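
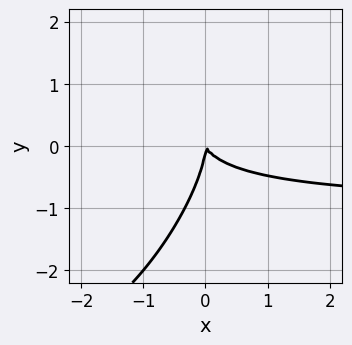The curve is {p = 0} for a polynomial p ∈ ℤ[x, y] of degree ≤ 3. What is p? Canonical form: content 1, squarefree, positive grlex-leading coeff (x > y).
2*x^2*y - 2*x*y^2 + y^3 + 2*x^2 + x*y

1. The degree is 3 — the shape is more complex than any degree-2 curve.
2. Against the integer gridlines: it meets the x-axis at x = 0 (among the integer gridlines); it crosses the y-axis at the gridline y = 0.
3. Together with the visible shape, these determine p as stated.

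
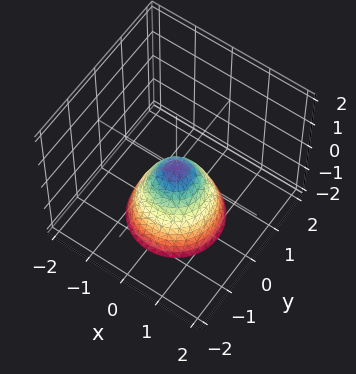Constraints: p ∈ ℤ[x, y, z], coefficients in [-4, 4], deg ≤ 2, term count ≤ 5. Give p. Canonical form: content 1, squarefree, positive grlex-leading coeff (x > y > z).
3*x^2 + 3*y^2 + 2*z

(a) The degree is 2 — a single bowl opening along one axis; a quadric.
(b) Symmetries: every cross-section ⟂ z is a circle, so x, y appear only via x² + y².
(c) From the axis intercepts and sections: one y-axis crossing is at y = 0; it crosses the z-axis at the gridline z = 0.
(d) Assembling these constraints gives the stated polynomial.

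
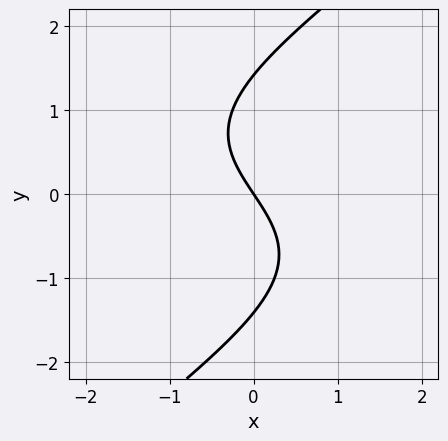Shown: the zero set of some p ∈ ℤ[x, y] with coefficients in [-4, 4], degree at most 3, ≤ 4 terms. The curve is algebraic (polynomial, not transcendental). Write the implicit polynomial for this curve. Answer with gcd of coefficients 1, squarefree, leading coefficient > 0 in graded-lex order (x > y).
1. deg p = 3.
2. Checking where it meets the axes: it meets the y-axis at y = 0 (among the integer gridlines); it crosses the x-axis at the gridline x = 0.
3. Solving for integer coefficients yields p as stated.

x*y^2 - y^3 + 3*x + 2*y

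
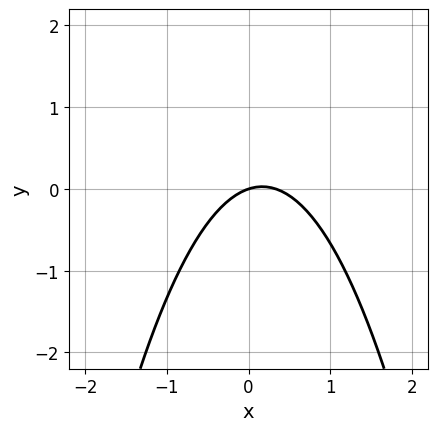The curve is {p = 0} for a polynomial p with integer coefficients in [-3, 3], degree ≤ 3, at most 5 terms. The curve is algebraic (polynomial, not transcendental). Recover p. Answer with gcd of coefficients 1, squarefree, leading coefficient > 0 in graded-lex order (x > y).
First, degree: no degree-1 curve has this shape, so deg p = 2.
Next, checking where it meets the axes: it meets the y-axis at y = 0 (among the integer gridlines); it meets the x-axis at x = 0 (among the integer gridlines).
Finally, solving for integer coefficients yields p as stated.

3*x^2 - x + 3*y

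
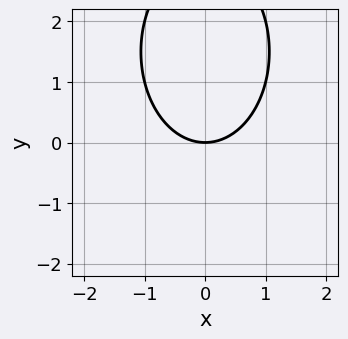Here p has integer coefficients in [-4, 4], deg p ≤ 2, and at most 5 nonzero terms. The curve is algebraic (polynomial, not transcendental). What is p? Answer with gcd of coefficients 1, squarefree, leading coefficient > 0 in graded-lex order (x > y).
First, deg p = 2. A generic line meets the curve in up to 2 points.
Then, symmetries: mirror symmetry x ↦ −x ⇒ only even powers of x.
Then, checking where it meets the axes: it crosses the x-axis at the gridline x = 0; it meets the y-axis at y = 0 (among the integer gridlines).
Finally, matching integer coefficients to the picture gives p.

2*x^2 + y^2 - 3*y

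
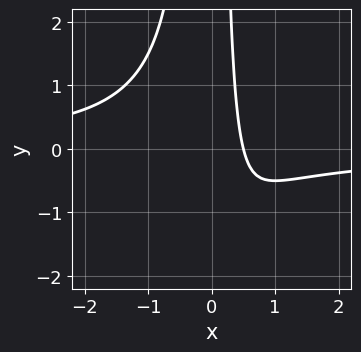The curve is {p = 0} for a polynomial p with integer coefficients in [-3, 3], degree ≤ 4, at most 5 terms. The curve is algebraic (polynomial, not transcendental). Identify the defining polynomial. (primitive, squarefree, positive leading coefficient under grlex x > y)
2*x^2*y + 2*x - 1

1. deg p = 3. No degree-2 curve has this shape.
2. From the visible intercepts: no y-intercept at any integer in the box.
3. These observations pin down the coefficients.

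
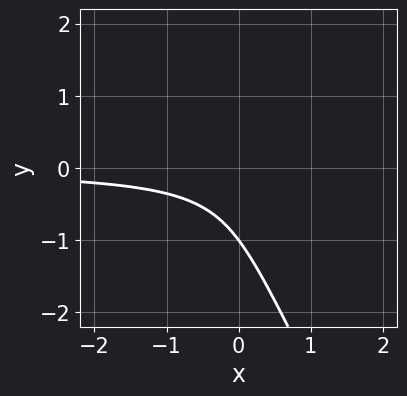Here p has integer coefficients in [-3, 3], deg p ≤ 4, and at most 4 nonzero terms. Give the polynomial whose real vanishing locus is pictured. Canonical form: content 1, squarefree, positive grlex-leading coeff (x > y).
2*x*y^2 + y^3 - 2*x*y + 1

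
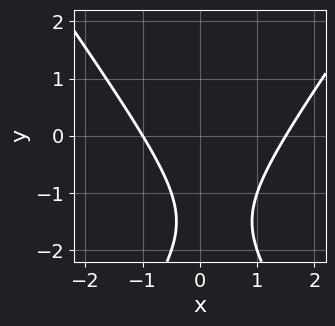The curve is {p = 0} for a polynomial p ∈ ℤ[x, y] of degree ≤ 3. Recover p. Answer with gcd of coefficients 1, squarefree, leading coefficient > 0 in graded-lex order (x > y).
1. The degree is 2 — a generic line meets the curve in up to 2 points.
2. Reading off the gridlines: the curve avoids every integer y-axis point in the box; one x-axis crossing is at x = -1.
3. The integer polynomial consistent with all of this is the stated p.

2*x^2 - y^2 - x - 3*y - 3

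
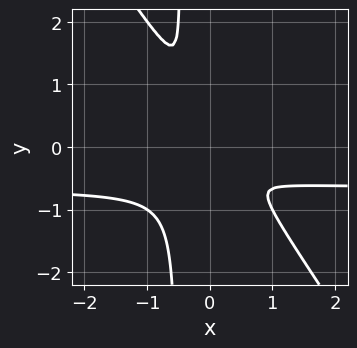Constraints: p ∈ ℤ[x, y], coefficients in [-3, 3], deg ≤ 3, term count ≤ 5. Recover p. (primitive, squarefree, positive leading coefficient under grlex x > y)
3*x^2*y + 2*x*y^2 + 2*x^2 + 2*x*y + y^2

First, deg p = 3. No degree-2 curve has this shape.
Finally, matching integer coefficients to the picture gives p.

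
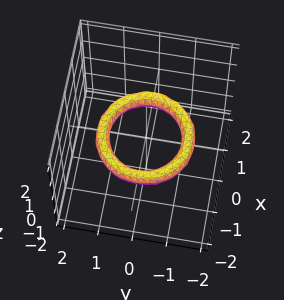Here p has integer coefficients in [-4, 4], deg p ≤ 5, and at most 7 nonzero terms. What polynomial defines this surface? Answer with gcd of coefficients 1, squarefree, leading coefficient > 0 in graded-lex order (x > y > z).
The degree is 4 — no degree-3 surface has this shape.
Symmetry: the z-axis is an axis of rotation, so x and y enter only as x² + y².
Against the integer gridlines: among the integer gridlines, it crosses the y-axis at y ∈ {-1, 1}; a circular section at z = 0 has radius exactly 1.
Assembling these constraints gives the stated polynomial.

x^4 + 2*x^2*y^2 + y^4 - 3*x^2 - 3*y^2 + 3*z^2 + 2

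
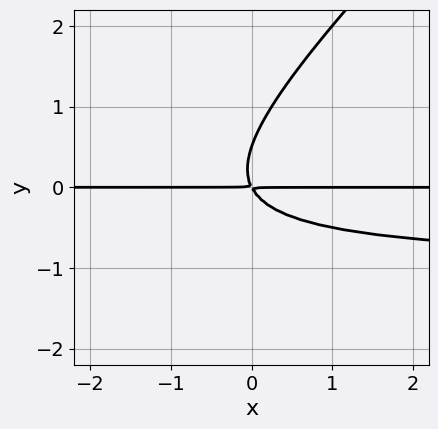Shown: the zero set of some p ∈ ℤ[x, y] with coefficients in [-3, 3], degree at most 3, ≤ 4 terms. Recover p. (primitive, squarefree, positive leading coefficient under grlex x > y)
(a) The degree is 3 — no degree-2 curve has this shape.
(b) Against the integer gridlines: the visible x-axis segment lies entirely on the curve.
(c) Together with the visible shape, these determine p as stated.

2*x*y^2 - 2*y^3 + 2*x*y + y^2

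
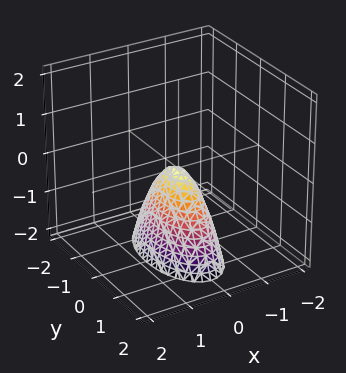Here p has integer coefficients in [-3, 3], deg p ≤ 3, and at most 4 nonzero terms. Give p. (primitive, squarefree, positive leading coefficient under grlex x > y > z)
3*x^2 + y^2 + z

1. The degree is 2 — a paraboloid; a quadric.
2. Symmetries: mirror symmetry y ↦ −y ⇒ only even powers of y; mirror symmetry x ↦ −x ⇒ only even powers of x.
3. From the visible intercepts: one x-axis crossing is at x = 0; it meets the y-axis at y = 0 (among the integer gridlines); one z-axis crossing is at z = 0.
4. Putting this together gives p.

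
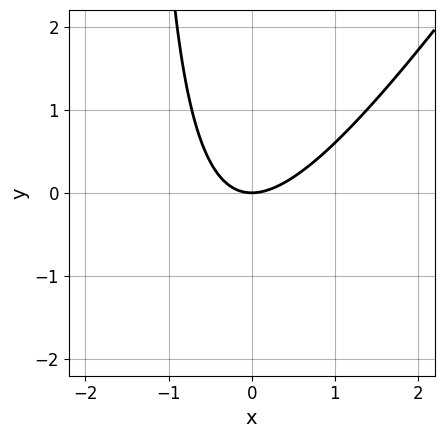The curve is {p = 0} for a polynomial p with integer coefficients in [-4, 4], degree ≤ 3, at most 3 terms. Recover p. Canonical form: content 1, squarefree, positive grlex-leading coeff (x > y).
(a) deg p = 2.
(b) From the visible intercepts: it crosses the x-axis at the gridline x = 0; it meets the y-axis at y = 0 (among the integer gridlines).
(c) Assembling these constraints gives the stated polynomial.

3*x^2 - 2*x*y - 3*y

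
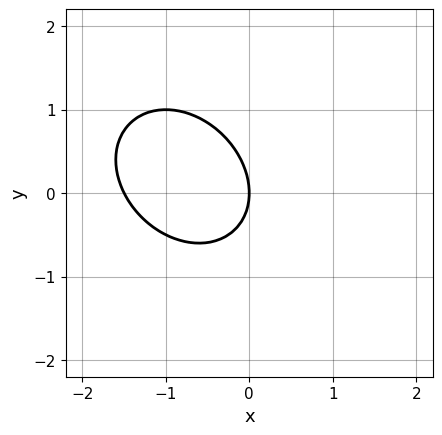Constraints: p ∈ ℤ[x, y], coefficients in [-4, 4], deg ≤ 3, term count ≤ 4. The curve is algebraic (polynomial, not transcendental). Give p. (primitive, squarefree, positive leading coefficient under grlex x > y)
2*x^2 + x*y + 2*y^2 + 3*x

First, the degree is 2 — the shape is more complex than any degree-1 curve.
Next, observable constraints: it crosses the x-axis at the gridline x = 0; it meets the y-axis at y = 0 (among the integer gridlines).
Finally, solving for integer coefficients yields p as stated.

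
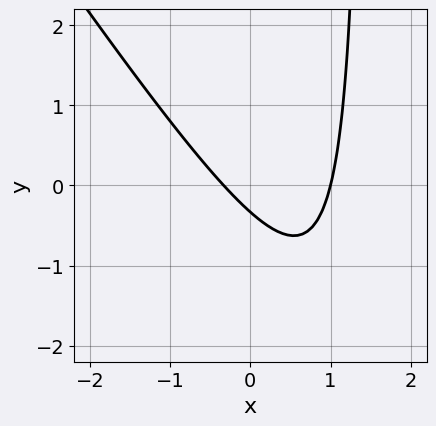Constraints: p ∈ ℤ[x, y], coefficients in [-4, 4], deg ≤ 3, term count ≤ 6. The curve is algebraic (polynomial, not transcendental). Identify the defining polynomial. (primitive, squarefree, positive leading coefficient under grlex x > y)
(a) Degree: the shape is more complex than any degree-1 curve, so deg p = 2.
(b) From the visible intercepts: it crosses the x-axis at the gridline x = 1.
(c) Together with the visible shape, these determine p as stated.

3*x^2 + 2*x*y - 2*x - 3*y - 1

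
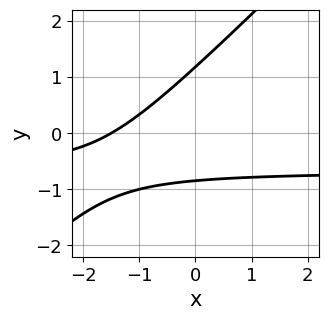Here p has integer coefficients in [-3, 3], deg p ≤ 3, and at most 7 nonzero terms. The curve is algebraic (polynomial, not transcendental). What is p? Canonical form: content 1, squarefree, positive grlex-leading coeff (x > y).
3*x*y - 3*y^2 + 2*x + y + 3

First, the degree is 2 — no degree-1 curve has this shape.
Finally, putting this together gives p.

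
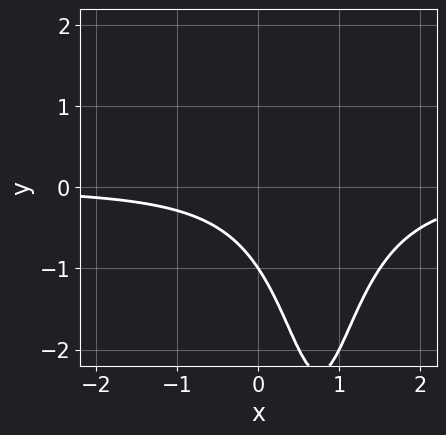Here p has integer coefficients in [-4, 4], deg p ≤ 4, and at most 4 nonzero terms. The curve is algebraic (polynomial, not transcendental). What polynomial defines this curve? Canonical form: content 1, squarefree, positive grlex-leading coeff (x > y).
2*x^2*y - 3*x*y + 2*y + 2

(a) Degree: the shape is more complex than any degree-2 curve, so deg p = 3.
(b) From the visible intercepts: the curve avoids every integer x-axis point in the box; it meets the y-axis at y = -1 (among the integer gridlines).
(c) Fitting integer coefficients to these (and the overall shape) gives p.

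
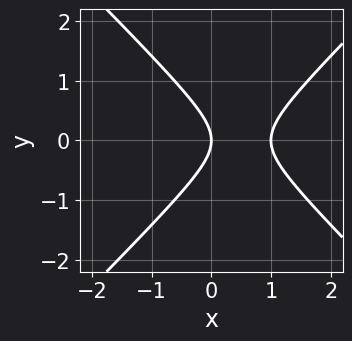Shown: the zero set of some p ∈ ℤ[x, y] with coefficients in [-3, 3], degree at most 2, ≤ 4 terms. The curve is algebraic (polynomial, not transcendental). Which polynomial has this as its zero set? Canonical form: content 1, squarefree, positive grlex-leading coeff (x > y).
x^2 - y^2 - x

(a) The degree is 2 — no degree-1 curve has this shape.
(b) Symmetries: the y ↦ −y reflection is a symmetry, so y appears only in even powers.
(c) Checking where it meets the axes: the x-axis gridline crossings are at x ∈ {0, 1}; it crosses the y-axis at the gridline y = 0.
(d) Putting this together gives p.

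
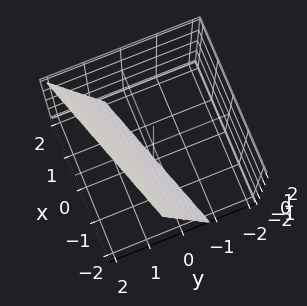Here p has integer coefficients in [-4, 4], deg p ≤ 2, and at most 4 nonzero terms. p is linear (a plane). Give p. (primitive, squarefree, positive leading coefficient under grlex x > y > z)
1. Degree: every cross-section is a straight line — this is a plane, so deg p = 1.
2. From the axis intercepts and sections: it crosses the z-axis at the gridline z = -2; it meets the x-axis at x = -2 (among the integer gridlines).
3. Together with the visible shape, these determine p as stated.

x - 3*y + z + 2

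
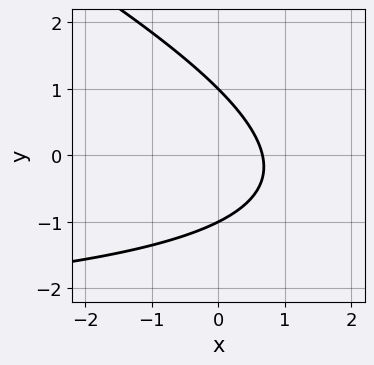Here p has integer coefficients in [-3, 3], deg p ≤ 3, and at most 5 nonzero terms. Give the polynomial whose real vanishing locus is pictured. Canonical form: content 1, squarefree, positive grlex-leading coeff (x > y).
x*y + 2*y^2 + 3*x - 2

First, the degree is 2 — the shape is more complex than any degree-1 curve.
Next, from the visible intercepts: among the integer gridlines, it crosses the y-axis at y ∈ {-1, 1}.
Finally, solving for integer coefficients yields p as stated.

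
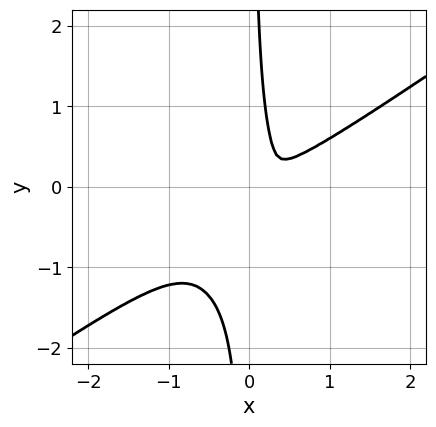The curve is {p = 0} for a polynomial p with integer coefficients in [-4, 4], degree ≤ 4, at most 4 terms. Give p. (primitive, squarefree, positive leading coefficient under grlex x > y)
x^4 - 3*x*y^3 - 2*x*y^2 + y^2

(a) Degree: no degree-3 curve has this shape, so deg p = 4.
(b) Solving for integer coefficients yields p as stated.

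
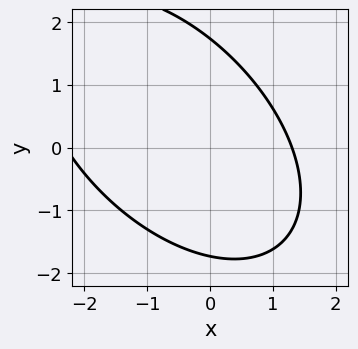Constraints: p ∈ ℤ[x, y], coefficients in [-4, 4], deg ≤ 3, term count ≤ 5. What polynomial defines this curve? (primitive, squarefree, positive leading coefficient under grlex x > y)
x^2 + x*y + y^2 + x - 3

Degree: the shape is more complex than any degree-1 curve, so deg p = 2.
Putting this together gives p.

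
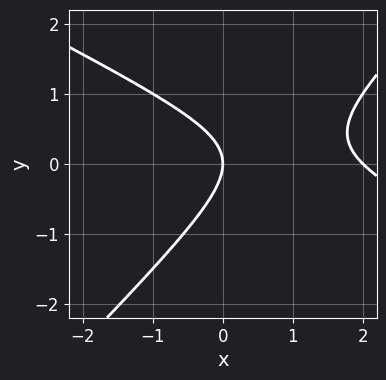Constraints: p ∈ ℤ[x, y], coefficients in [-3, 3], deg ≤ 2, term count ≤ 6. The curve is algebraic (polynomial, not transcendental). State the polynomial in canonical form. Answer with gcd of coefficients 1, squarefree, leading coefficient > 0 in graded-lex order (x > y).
x^2 + x*y - 2*y^2 - 2*x

First, the degree is 2 — the shape is more complex than any degree-1 curve.
Then, checking where it meets the axes: among the integer gridlines, it crosses the x-axis at x ∈ {0, 2}; it meets the y-axis at y = 0 (among the integer gridlines).
Finally, putting this together gives p.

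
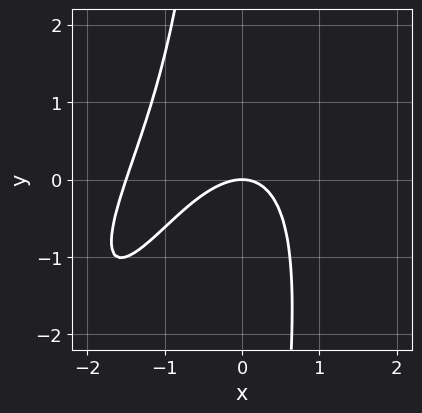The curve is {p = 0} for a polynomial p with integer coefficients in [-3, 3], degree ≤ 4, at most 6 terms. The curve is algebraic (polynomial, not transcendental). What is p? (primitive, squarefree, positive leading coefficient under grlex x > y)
1. Degree: no degree-2 curve has this shape, so deg p = 3.
2. Checking where it meets the axes: it meets the x-axis at x = 0 (among the integer gridlines); it meets the y-axis at y = 0 (among the integer gridlines).
3. Matching integer coefficients to the picture gives p.

2*x^3 - 2*x^2*y + x*y^2 + 3*x^2 + 3*y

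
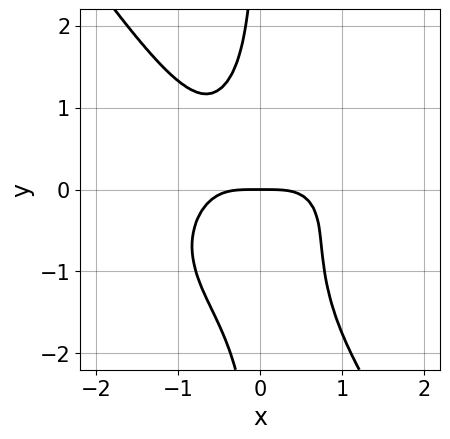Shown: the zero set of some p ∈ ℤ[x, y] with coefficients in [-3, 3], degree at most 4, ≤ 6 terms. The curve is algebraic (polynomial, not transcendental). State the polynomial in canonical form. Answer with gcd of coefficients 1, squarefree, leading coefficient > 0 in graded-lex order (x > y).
First, deg p = 4. No degree-3 curve has this shape.
Next, observable constraints: it crosses the y-axis at the gridline y = 0; it crosses the x-axis at the gridline x = 0.
Finally, assembling these constraints gives the stated polynomial.

x^4 + x^2*y^2 + x*y^3 + x*y^2 + y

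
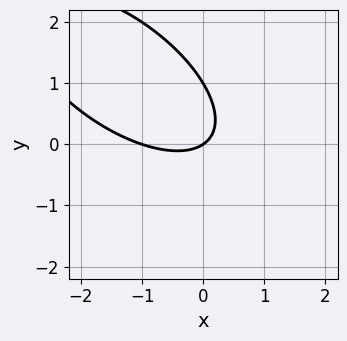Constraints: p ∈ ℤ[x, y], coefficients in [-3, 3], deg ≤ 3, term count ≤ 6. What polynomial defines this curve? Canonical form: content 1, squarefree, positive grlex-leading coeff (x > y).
First, deg p = 2. No degree-1 curve has this shape.
Then, reading off the gridlines: among the integer gridlines, it crosses the x-axis at x ∈ {-1, 0}; the y-axis gridline crossings are at y ∈ {0, 1}.
Finally, assembling these constraints gives the stated polynomial.

2*x^2 + 3*x*y + 3*y^2 + 2*x - 3*y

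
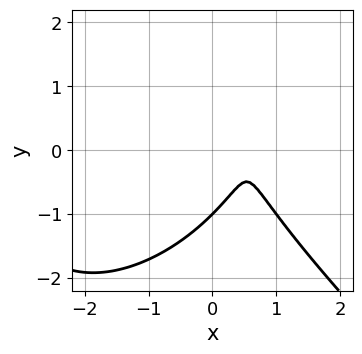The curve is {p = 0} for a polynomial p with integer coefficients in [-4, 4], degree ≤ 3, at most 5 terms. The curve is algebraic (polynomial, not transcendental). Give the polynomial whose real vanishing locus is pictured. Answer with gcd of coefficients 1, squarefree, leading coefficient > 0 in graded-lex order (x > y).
First, deg p = 3.
Next, checking where it meets the axes: it crosses the y-axis at the gridline y = -1; the curve avoids every integer x-axis point in the box.
Finally, assembling these constraints gives the stated polynomial.

x^3 + y^3 + 2*x^2 - 3*x + 1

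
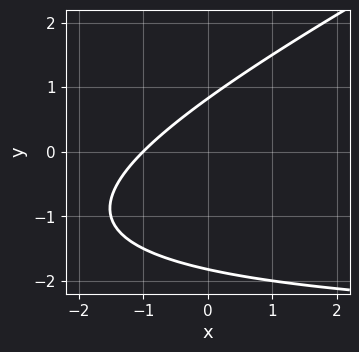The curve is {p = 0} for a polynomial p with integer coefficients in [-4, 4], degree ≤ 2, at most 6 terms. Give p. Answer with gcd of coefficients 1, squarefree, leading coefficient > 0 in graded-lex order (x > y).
x*y - 2*y^2 + 3*x - 2*y + 3

First, deg p = 2. The shape is more complex than any degree-1 curve.
Then, from the axis intercepts and sections: it crosses the x-axis at the gridline x = -1.
Finally, solving for integer coefficients yields p as stated.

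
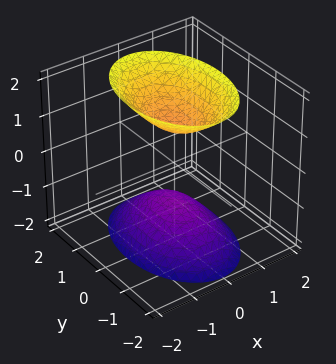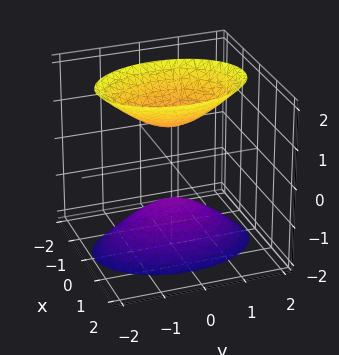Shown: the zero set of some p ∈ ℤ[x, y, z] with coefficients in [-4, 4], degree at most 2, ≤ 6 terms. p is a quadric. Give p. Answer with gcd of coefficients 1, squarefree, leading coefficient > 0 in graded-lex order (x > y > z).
First, I count 2 distinct pieces. Treating them together as one polynomial.
Next, degree: two sheets facing apart; a quadric, so deg p = 2.
Then, symmetries: mirror symmetry z ↦ −z ⇒ only even powers of z; the x ↦ −x reflection is a symmetry, so x appears only in even powers; the y ↦ −y reflection is a symmetry, so y appears only in even powers.
Then, against the integer gridlines: the surface avoids every integer y-axis point in the box; among the integer gridlines, it crosses the z-axis at z ∈ {-1, 1}; it misses every integer gridline on the x-axis.
Finally, fitting integer coefficients to these (and the overall shape) gives p.

2*x^2 + y^2 - z^2 + 1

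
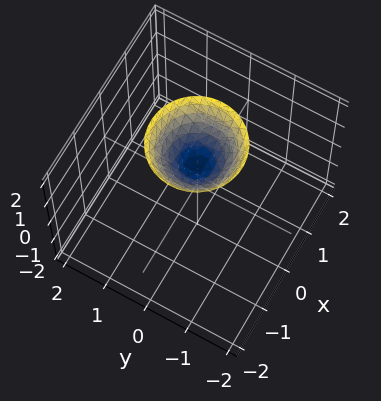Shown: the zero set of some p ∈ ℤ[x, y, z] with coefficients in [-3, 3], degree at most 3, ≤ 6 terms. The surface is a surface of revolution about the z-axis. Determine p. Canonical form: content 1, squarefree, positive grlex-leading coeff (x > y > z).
1. deg p = 2.
2. By symmetry, every cross-section ⟂ z is a circle, so x, y appear only via x² + y².
3. From the axis intercepts and sections: a circular section at z = 2 has radius exactly 1; it crosses the z-axis at the gridline z = 1; it misses every integer gridline on the y-axis; the surface avoids every integer x-axis point in the box.
4. Fitting integer coefficients to these (and the overall shape) gives p.

x^2 + y^2 - z + 1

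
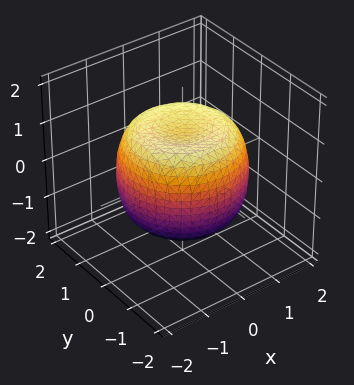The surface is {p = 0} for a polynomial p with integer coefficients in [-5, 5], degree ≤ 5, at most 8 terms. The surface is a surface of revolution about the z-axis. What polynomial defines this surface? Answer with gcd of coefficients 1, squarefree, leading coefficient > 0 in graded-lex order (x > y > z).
2*x^4 + 4*x^2*y^2 + 2*y^4 - 3*x^2 - 3*y^2 + 3*z^2 - 3

The degree is 4 — no degree-3 surface has this shape.
Symmetries: the surface is invariant under rotation about z: p = q(x² + y², z).
Checking where it meets the axes: a circular section at z = 0 has radius between 1 and 2; the z-axis gridline crossings are at z ∈ {-1, 1}.
Matching integer coefficients to the picture gives p.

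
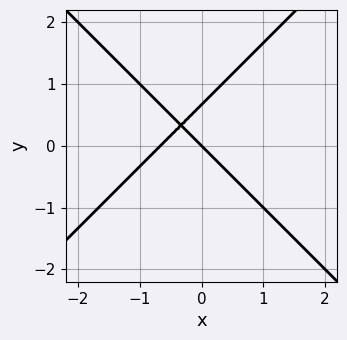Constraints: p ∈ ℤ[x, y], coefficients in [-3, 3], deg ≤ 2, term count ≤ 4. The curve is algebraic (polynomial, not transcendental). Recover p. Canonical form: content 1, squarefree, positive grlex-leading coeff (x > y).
The degree is 2 — no degree-1 curve has this shape.
Against the integer gridlines: one x-axis crossing is at x = 0; it crosses the y-axis at the gridline y = 0.
Solving for integer coefficients yields p as stated.

3*x^2 - 3*y^2 + 2*x + 2*y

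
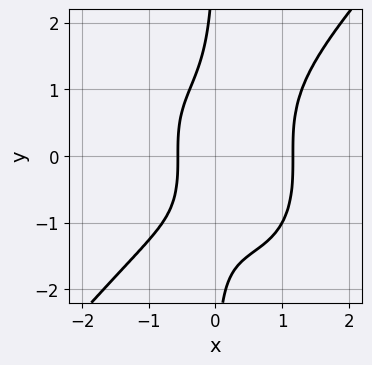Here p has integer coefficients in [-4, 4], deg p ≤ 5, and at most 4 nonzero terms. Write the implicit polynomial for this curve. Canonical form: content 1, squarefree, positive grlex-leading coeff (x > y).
3*x^4 - 2*x*y^3 - 3*x - 2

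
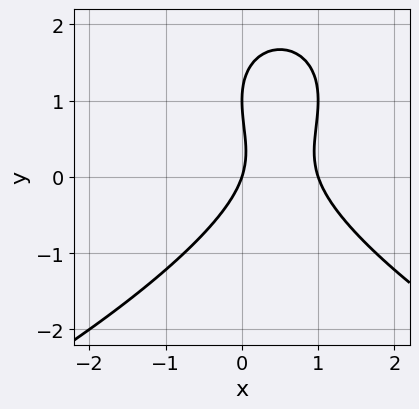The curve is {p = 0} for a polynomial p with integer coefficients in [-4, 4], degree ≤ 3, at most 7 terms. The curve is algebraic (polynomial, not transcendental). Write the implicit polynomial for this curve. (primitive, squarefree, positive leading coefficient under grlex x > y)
The degree is 3 — no degree-2 curve has this shape.
Observable constraints: among the integer gridlines, it crosses the x-axis at x ∈ {0, 1}; the y-axis gridline crossings are at y ∈ {0, 1}.
Putting this together gives p.

y^3 + 3*x^2 - 2*y^2 - 3*x + y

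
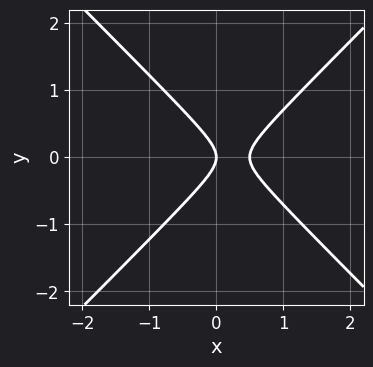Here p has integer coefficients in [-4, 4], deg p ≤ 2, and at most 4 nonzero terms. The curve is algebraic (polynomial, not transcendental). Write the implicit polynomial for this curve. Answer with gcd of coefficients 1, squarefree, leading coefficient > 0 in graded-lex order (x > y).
2*x^2 - 2*y^2 - x

(a) The degree is 2 — no degree-1 curve has this shape.
(b) Symmetries: mirror symmetry y ↦ −y ⇒ only even powers of y.
(c) Observable constraints: one x-axis crossing is at x = 0; it meets the y-axis at y = 0 (among the integer gridlines).
(d) Matching integer coefficients to the picture gives p.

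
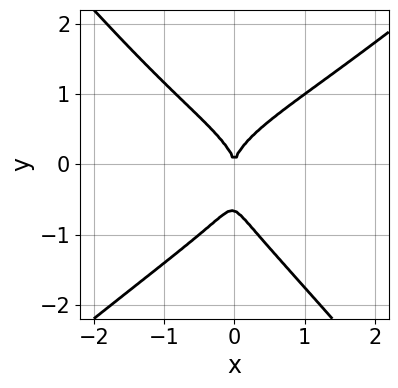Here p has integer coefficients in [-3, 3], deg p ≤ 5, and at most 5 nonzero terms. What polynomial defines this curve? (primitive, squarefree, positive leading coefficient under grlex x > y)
3*x^2*y^2 - x*y^3 - 3*y^4 - 2*y^3 + 3*x^2

1. deg p = 4. The shape is more complex than any degree-3 curve.
2. Reading off the gridlines: it crosses the y-axis at the gridline y = 0; it meets the x-axis at x = 0 (among the integer gridlines).
3. The integer polynomial consistent with all of this is the stated p.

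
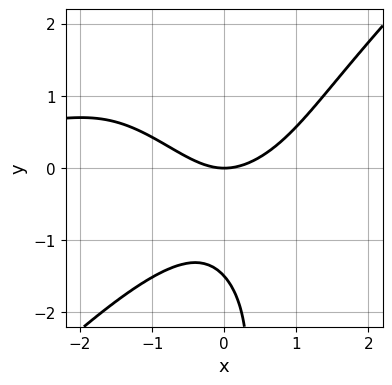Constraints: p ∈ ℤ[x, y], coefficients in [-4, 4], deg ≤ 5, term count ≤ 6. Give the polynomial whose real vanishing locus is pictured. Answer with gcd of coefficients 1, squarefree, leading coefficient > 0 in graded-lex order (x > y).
x^3*y - x*y^3 + 2*x^2 - 2*y^2 - 3*y

1. The degree is 4 — no degree-3 curve has this shape.
2. Reading off the gridlines: one y-axis crossing is at y = 0; it crosses the x-axis at the gridline x = 0.
3. Putting this together gives p.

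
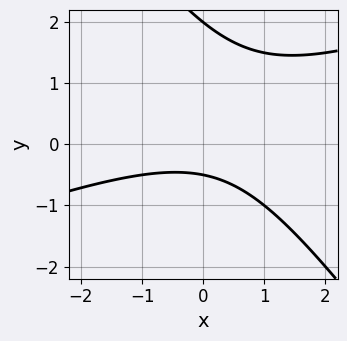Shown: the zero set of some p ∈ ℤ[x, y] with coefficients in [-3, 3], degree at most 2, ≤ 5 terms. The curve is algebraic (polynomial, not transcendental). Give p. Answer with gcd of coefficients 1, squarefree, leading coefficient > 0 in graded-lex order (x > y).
x^2 - 2*x*y - 2*y^2 + 3*y + 2

(a) Degree: a generic line meets the curve in up to 2 points, so deg p = 2.
(b) From the visible intercepts: the curve avoids every integer x-axis point in the box; it meets the y-axis at y = 2 (among the integer gridlines).
(c) Solving for integer coefficients yields p as stated.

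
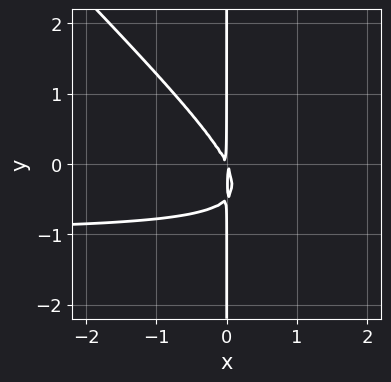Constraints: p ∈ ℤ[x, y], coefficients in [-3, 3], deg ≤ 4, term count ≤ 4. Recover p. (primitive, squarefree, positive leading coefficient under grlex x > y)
2*x^2*y + 2*x*y^2 + 2*x^2 + x*y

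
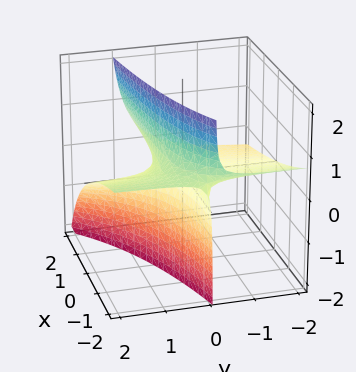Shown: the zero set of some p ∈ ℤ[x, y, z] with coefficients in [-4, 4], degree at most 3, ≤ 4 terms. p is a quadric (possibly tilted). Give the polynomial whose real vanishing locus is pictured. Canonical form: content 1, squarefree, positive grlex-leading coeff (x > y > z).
x*y - x*z + 3*y*z - 2*z

1. deg p = 2. A generic line meets the surface in up to 2 points.
2. Against the integer gridlines: every point of the y-axis in the box is on the surface; every point of the x-axis in the box is on the surface; it crosses the z-axis at the gridline z = 0.
3. Putting this together gives p.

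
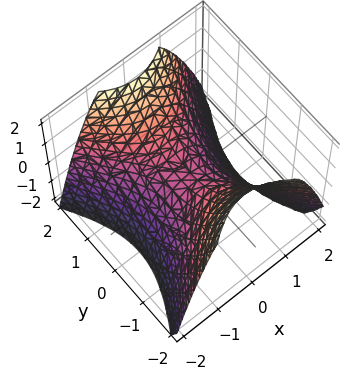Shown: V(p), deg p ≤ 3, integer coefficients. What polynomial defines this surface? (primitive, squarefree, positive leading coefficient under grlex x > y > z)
(a) Degree: a hyperbolic paraboloid; a quadric, so deg p = 2.
(b) Symmetries: mirror symmetry y ↦ −y ⇒ only even powers of y; it's symmetric under x → −x, forcing even powers of x.
(c) From the visible intercepts: one z-axis crossing is at z = 0; one x-axis crossing is at x = 0; it crosses the y-axis at the gridline y = 0.
(d) Fitting integer coefficients to these (and the overall shape) gives p.

3*x^2 - 2*y^2 + 3*z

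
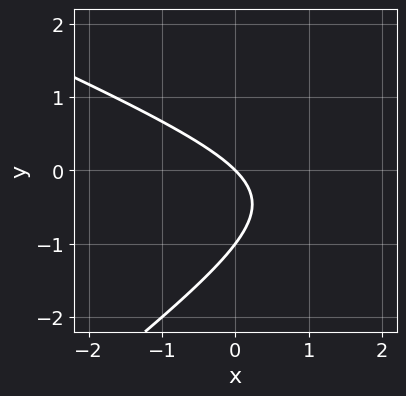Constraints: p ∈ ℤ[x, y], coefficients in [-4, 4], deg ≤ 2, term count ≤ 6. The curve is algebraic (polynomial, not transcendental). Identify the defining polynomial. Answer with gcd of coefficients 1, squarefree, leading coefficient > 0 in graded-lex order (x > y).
1. deg p = 2. The shape is more complex than any degree-1 curve.
2. From the axis intercepts and sections: the y-axis gridline crossings are at y ∈ {-1, 0}; it crosses the x-axis at the gridline x = 0.
3. The integer polynomial consistent with all of this is the stated p.

x^2 + x*y - 3*y^2 - 3*x - 3*y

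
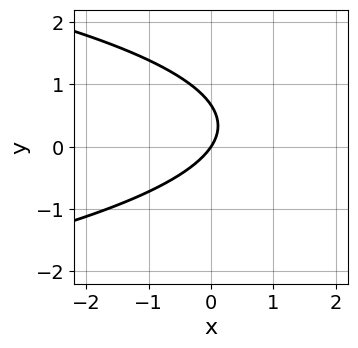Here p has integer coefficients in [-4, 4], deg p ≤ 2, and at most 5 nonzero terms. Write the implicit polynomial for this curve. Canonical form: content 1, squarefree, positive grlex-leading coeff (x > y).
(a) Degree: a generic line meets the curve in up to 2 points, so deg p = 2.
(b) Reading off the gridlines: one y-axis crossing is at y = 0; it meets the x-axis at x = 0 (among the integer gridlines).
(c) The integer polynomial consistent with all of this is the stated p.

3*y^2 + 3*x - 2*y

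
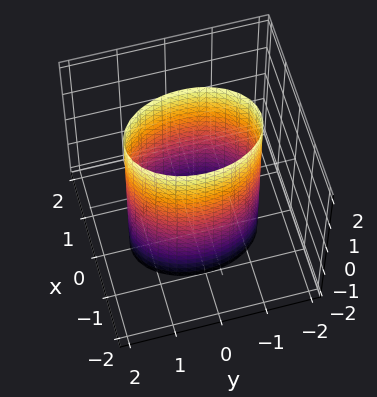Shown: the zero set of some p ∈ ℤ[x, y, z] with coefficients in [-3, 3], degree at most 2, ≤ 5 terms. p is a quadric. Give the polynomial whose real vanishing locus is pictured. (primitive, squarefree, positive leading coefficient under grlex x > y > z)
1. The degree is 2 — a cylinder; a quadric.
2. Symmetries: the z ↦ −z reflection is a symmetry, so z appears only in even powers; it's symmetric under y → −y, forcing even powers of y; it's symmetric under x → −x, forcing even powers of x.
3. Reading off the gridlines: the x-axis gridline crossings are at x ∈ {-1, 1}; it misses every integer gridline on the z-axis.
4. Putting this together gives p.

2*x^2 + y^2 - 2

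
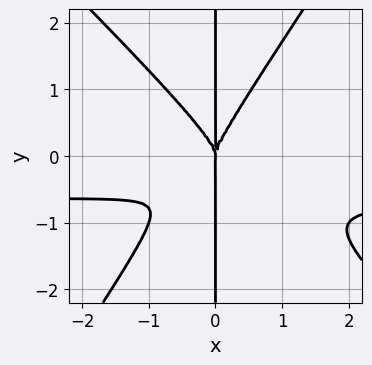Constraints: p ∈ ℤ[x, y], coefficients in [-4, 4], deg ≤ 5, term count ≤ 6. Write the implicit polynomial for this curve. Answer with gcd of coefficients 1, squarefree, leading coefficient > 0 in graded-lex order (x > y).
3*x^3*y + x^2*y^2 - 2*x*y^3 + 2*x^3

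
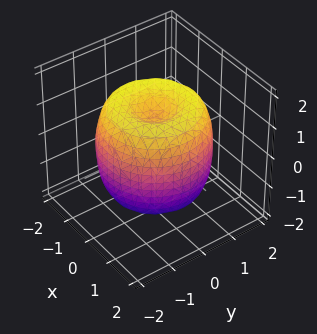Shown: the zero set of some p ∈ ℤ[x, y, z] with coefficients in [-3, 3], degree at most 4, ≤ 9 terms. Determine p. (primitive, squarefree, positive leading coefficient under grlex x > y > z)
x^4 + 2*x^2*y^2 + y^4 - 2*x^2 - 2*y^2 + z^2 - 1

1. deg p = 4. No degree-3 surface has this shape.
2. Symmetries: the surface is invariant under rotation about z: p = q(x² + y², z).
3. Observable constraints: among the integer gridlines, it crosses the z-axis at z ∈ {-1, 1}; a circular section at z = 1 has radius between 1 and 2.
4. The integer polynomial consistent with all of this is the stated p.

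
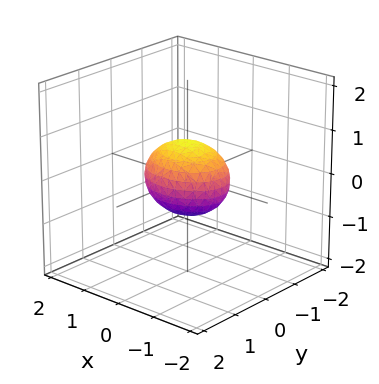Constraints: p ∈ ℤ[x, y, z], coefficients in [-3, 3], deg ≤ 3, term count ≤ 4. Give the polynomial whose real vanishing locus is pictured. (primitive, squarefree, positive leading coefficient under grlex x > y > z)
2*x^2 + 3*y^2 + 3*z^2 - 2

First, degree: bounded and convex; a quadric, so deg p = 2.
Then, symmetries: the x ↦ −x reflection is a symmetry, so x appears only in even powers; the y ↦ −y reflection is a symmetry, so y appears only in even powers; it's symmetric under z → −z, forcing even powers of z.
Then, reading off the gridlines: the x-axis gridline crossings are at x ∈ {-1, 1}.
Finally, together with the visible shape, these determine p as stated.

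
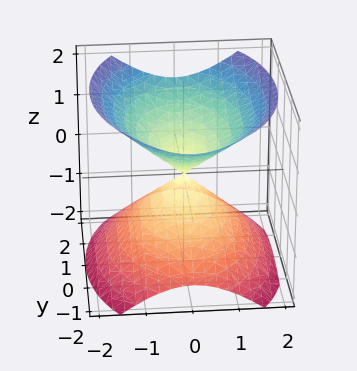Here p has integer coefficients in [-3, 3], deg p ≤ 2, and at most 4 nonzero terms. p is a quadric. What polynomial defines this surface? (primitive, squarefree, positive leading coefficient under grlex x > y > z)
2*x^2 + y^2 - 2*z^2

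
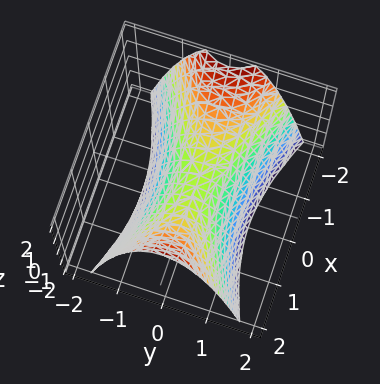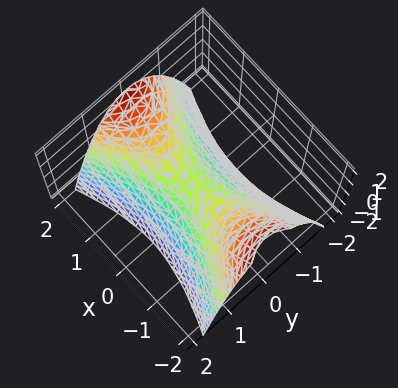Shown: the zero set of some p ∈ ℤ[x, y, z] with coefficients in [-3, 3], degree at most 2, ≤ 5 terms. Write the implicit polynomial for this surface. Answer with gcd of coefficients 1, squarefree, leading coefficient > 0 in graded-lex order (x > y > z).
x^2 - 3*y^2 - 2*z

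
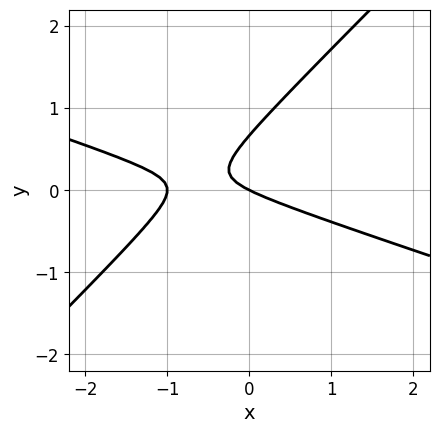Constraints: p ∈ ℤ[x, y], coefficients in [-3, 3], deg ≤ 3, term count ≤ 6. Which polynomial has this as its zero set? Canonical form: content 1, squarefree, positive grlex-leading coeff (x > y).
(a) The degree is 2 — the shape is more complex than any degree-1 curve.
(b) Against the integer gridlines: among the integer gridlines, it crosses the x-axis at x ∈ {-1, 0}; it crosses the y-axis at the gridline y = 0.
(c) Matching integer coefficients to the picture gives p.

x^2 + 2*x*y - 3*y^2 + x + 2*y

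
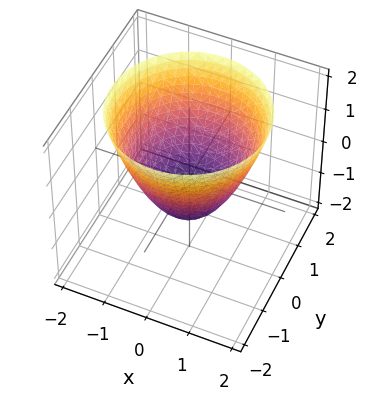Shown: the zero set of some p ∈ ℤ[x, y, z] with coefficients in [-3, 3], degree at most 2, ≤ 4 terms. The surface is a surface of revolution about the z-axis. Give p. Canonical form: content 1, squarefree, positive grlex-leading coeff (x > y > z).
x^2 + y^2 - z - 1

First, the degree is 2 — a generic line meets the surface in up to 2 points.
Next, symmetries: rotational symmetry about the z-axis ⇒ p depends on x, y only through x² + y².
Next, reading off the gridlines: among the integer gridlines, it crosses the y-axis at y ∈ {-1, 1}; a circular section at z = 1 has radius between 1 and 2.
Finally, solving for integer coefficients yields p as stated.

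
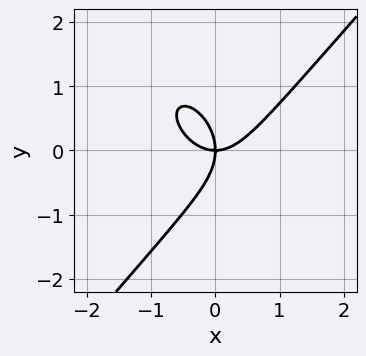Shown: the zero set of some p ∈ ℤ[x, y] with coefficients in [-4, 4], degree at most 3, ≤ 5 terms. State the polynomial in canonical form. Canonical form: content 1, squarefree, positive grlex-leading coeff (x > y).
3*x^3 - 2*y^3 - 3*x*y

Degree: the shape is more complex than any degree-2 curve, so deg p = 3.
Checking where it meets the axes: it crosses the y-axis at the gridline y = 0; one x-axis crossing is at x = 0.
Fitting integer coefficients to these (and the overall shape) gives p.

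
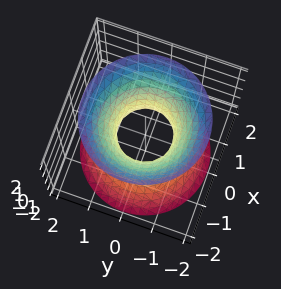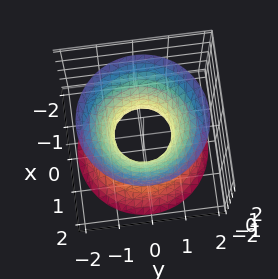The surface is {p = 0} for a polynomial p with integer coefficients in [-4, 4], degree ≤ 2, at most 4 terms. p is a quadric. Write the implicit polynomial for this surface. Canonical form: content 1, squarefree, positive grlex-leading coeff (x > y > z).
3*x^2 + 3*y^2 - 2*z^2 - 2

1. The degree is 2 — an hourglass — one-sheet hyperboloid; a quadric.
2. Symmetries: mirror symmetry z ↦ −z ⇒ only even powers of z; the z-axis is an axis of rotation, so x and y enter only as x² + y².
3. Checking where it meets the axes: a circular section at z = -1 has radius between 1 and 2; no z-intercept at any integer in the box.
4. Solving for integer coefficients yields p as stated.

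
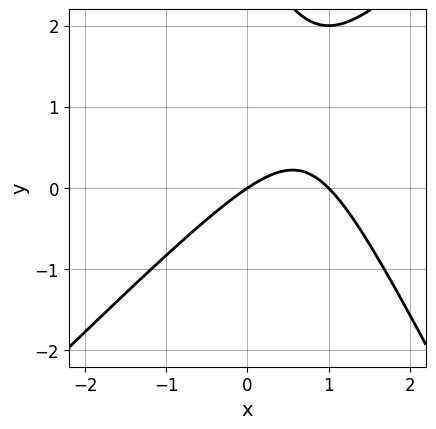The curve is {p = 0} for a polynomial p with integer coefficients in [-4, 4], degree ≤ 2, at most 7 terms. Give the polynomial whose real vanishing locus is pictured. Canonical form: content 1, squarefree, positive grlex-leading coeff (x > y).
1. deg p = 2.
2. Reading off the gridlines: among the integer gridlines, it crosses the x-axis at x ∈ {0, 1}; it crosses the y-axis at the gridline y = 0.
3. Fitting integer coefficients to these (and the overall shape) gives p.

2*x^2 - x*y - y^2 - 2*x + 3*y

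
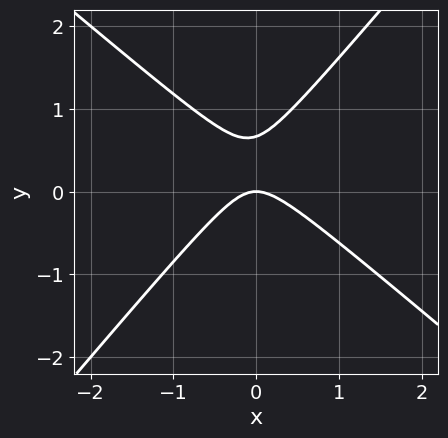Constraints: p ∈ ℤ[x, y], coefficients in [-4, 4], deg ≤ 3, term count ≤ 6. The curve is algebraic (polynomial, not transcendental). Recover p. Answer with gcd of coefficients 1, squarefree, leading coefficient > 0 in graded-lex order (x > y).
The degree is 2 — a generic line meets the curve in up to 2 points.
Reading off the gridlines: one y-axis crossing is at y = 0; one x-axis crossing is at x = 0.
Matching integer coefficients to the picture gives p.

3*x^2 + x*y - 3*y^2 + 2*y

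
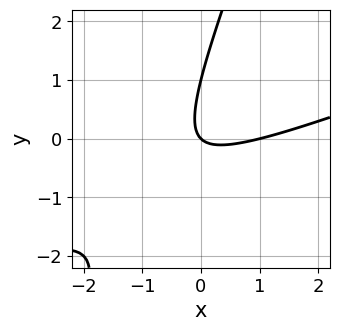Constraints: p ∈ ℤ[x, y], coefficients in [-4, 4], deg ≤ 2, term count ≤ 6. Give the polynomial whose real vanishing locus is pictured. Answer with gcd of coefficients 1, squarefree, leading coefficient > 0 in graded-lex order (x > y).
x^2 - 3*x*y + y^2 - x - y

1. Degree: the shape is more complex than any degree-1 curve, so deg p = 2.
2. Against the integer gridlines: the x-axis gridline crossings are at x ∈ {0, 1}; among the integer gridlines, it crosses the y-axis at y ∈ {0, 1}.
3. The integer polynomial consistent with all of this is the stated p.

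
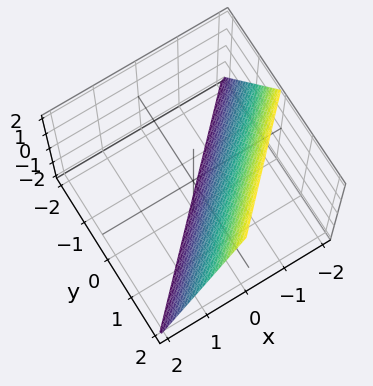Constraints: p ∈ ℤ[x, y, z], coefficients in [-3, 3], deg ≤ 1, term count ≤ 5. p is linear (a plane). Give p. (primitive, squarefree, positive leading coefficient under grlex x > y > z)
2*x - 2*y + z + 2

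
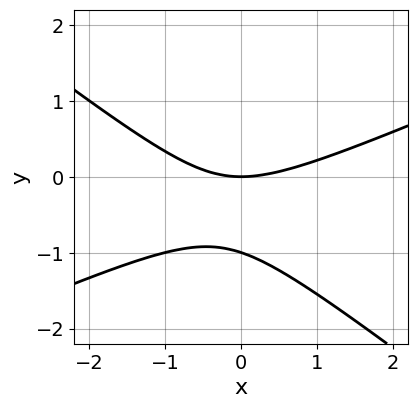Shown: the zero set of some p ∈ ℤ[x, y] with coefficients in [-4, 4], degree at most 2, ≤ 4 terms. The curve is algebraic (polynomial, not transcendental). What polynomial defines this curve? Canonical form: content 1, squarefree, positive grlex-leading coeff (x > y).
x^2 - x*y - 3*y^2 - 3*y

(a) Degree: the shape is more complex than any degree-1 curve, so deg p = 2.
(b) Reading off the gridlines: it crosses the x-axis at the gridline x = 0; the y-axis gridline crossings are at y ∈ {-1, 0}.
(c) Assembling these constraints gives the stated polynomial.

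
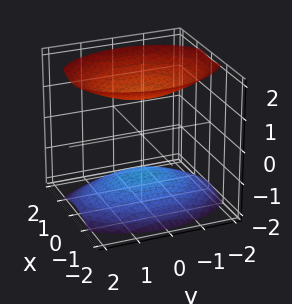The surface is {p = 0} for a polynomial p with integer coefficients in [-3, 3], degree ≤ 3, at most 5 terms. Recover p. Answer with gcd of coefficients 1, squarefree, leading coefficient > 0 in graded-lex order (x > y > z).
2*x^2 + y^2 - 2*z^2 + 3

1. There are 2 components. They look like related sheets of one shape, so recover p as a whole.
2. deg p = 2. Two separate bowl-shaped sheets opening away from each other; a quadric.
3. Symmetries: mirror symmetry y ↦ −y ⇒ only even powers of y; it's symmetric under z → −z, forcing even powers of z; mirror symmetry x ↦ −x ⇒ only even powers of x.
4. Reading off the gridlines: the surface avoids every integer x-axis point in the box; no y-intercept at any integer in the box.
5. These observations pin down the coefficients.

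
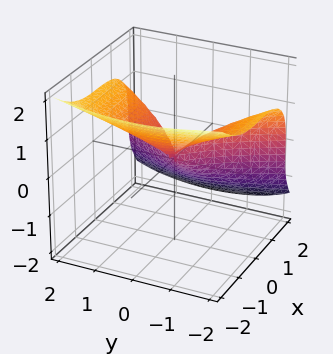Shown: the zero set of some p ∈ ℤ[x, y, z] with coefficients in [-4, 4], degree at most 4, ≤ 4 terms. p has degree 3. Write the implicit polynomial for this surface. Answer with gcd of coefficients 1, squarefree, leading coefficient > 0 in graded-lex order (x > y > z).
2*x^3 + 3*z^3 - 2*y^2

1. deg p = 3. A generic line meets the surface in up to 3 points.
2. From the axis intercepts and sections: it meets the x-axis at x = 0 (among the integer gridlines); it meets the z-axis at z = 0 (among the integer gridlines); it crosses the y-axis at the gridline y = 0.
3. Putting this together gives p.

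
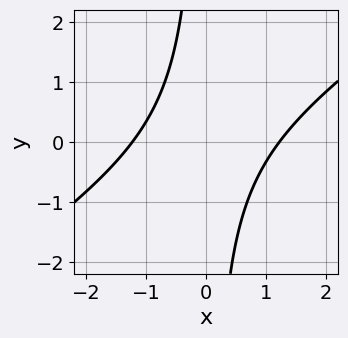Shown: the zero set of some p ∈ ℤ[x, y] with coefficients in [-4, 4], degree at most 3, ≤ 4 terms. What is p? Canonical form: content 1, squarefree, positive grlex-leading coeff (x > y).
(a) deg p = 2. A generic line meets the curve in up to 2 points.
(b) Checking where it meets the axes: no y-intercept at any integer in the box.
(c) Putting this together gives p.

2*x^2 - 3*x*y - 3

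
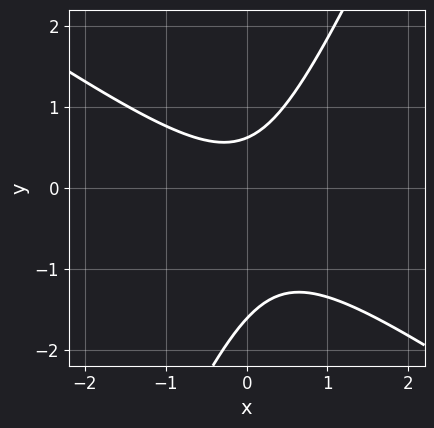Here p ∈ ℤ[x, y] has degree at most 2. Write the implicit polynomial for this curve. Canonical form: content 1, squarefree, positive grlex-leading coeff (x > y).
3*x^2 + 3*x*y - 2*y^2 - 2*y + 2

First, deg p = 2. A generic line meets the curve in up to 2 points.
Next, observable constraints: it misses every integer gridline on the x-axis.
Finally, fitting integer coefficients to these (and the overall shape) gives p.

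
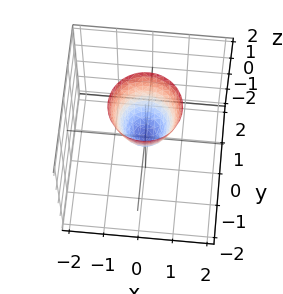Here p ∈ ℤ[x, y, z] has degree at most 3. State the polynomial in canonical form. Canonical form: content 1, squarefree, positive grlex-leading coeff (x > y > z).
First, degree: a single bowl opening along one axis; a quadric, so deg p = 2.
Next, by symmetry, the surface is invariant under rotation about z: p = q(x² + y², z).
Next, from the visible intercepts: it meets the x-axis at x = 0 (among the integer gridlines); a circular section at z = 1 has radius between 0 and 1; it meets the y-axis at y = 0 (among the integer gridlines).
Finally, assembling these constraints gives the stated polynomial.

2*x^2 + 2*y^2 - z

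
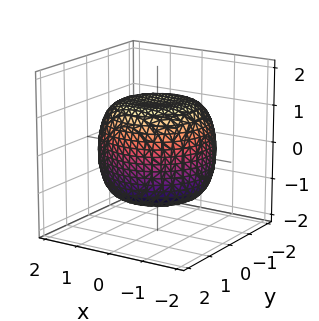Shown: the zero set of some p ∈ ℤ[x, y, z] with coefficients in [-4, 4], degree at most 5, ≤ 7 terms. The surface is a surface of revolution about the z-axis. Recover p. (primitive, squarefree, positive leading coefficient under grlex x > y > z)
(a) deg p = 4. No degree-3 surface has this shape.
(b) Symmetry: the surface is invariant under rotation about z: p = q(x² + y², z).
(c) Checking where it meets the axes: a circular section at z = 1 has radius between 1 and 2.
(d) Fitting integer coefficients to these (and the overall shape) gives p.

x^4 + 2*x^2*y^2 + y^4 - x^2 - y^2 + 2*z^2 - 3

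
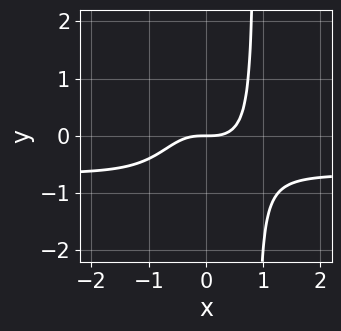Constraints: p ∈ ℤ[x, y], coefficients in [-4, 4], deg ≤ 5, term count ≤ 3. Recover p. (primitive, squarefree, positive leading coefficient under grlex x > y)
First, deg p = 4. No degree-3 curve has this shape.
Next, reading off the gridlines: one x-axis crossing is at x = 0; it meets the y-axis at y = 0 (among the integer gridlines).
Finally, the integer polynomial consistent with all of this is the stated p.

3*x^3*y + 2*x^3 - 2*y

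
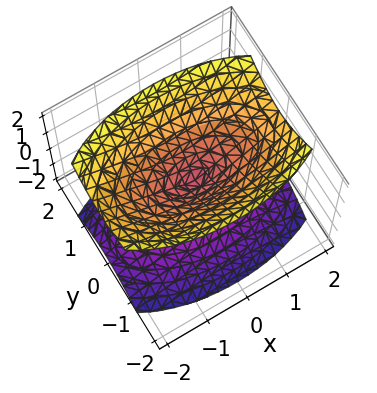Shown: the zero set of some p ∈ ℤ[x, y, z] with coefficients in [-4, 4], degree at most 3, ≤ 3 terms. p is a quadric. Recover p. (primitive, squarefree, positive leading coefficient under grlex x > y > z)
First, the picture has 2 separate pieces.
Then, the degree is 2 — two nappes meeting at a single point; a quadric.
Then, symmetries: the x ↦ −x reflection is a symmetry, so x appears only in even powers; it's symmetric under y → −y, forcing even powers of y; it's symmetric under z → −z, forcing even powers of z.
Then, checking where it meets the axes: it crosses the z-axis at the gridline z = 0; one x-axis crossing is at x = 0.
Finally, these observations pin down the coefficients.

x^2 + 3*y^2 - 2*z^2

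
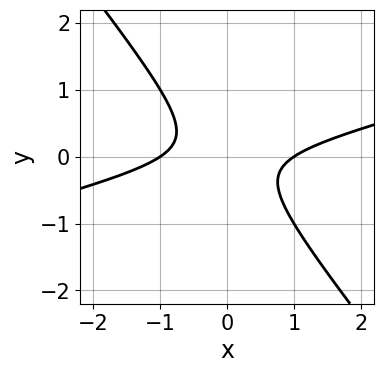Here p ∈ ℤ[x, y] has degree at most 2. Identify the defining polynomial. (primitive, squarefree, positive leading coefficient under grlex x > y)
First, deg p = 2.
Then, observable constraints: the curve avoids every integer y-axis point in the box; the x-axis gridline crossings are at x ∈ {-1, 1}.
Finally, these observations pin down the coefficients.

x^2 - 3*x*y - 3*y^2 - 1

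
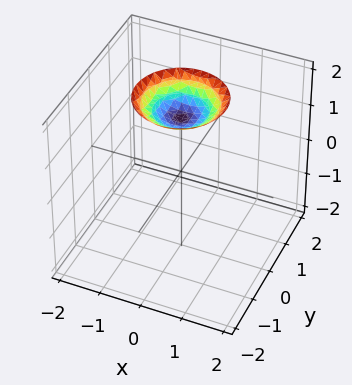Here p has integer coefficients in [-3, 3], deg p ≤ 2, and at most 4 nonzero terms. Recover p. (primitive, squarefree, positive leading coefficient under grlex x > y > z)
x^2 + y^2 - 2*z + 3

(a) Degree: no degree-1 surface has this shape, so deg p = 2.
(b) Symmetries: the z-axis is an axis of rotation, so x and y enter only as x² + y².
(c) Reading off the gridlines: a circular section at z = 2 has radius exactly 1; no y-intercept at any integer in the box.
(d) Together with the visible shape, these determine p as stated.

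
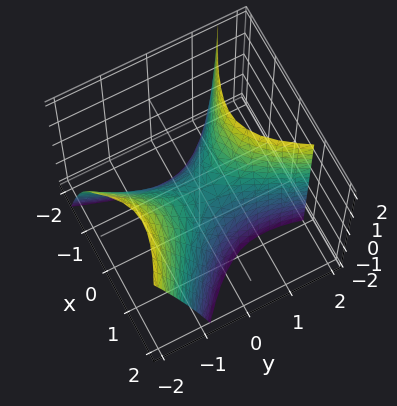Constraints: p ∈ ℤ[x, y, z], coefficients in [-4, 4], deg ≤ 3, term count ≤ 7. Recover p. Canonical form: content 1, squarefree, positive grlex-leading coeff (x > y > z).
The degree is 2 — a generic line meets the surface in up to 2 points.
From the visible intercepts: it crosses the z-axis at the gridline z = 0; it crosses the y-axis at the gridline y = 0; one x-axis crossing is at x = 0.
Together with the visible shape, these determine p as stated.

3*x^2 + 3*x*y - 2*y^2 - y*z + 2*z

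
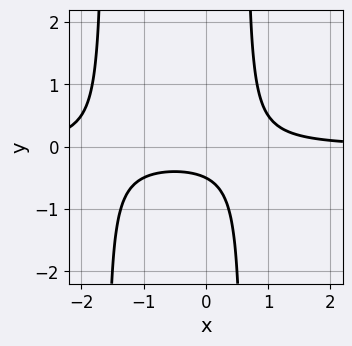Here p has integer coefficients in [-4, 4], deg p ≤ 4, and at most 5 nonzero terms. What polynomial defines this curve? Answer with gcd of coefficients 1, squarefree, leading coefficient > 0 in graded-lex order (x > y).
(a) deg p = 3.
(b) From the axis intercepts and sections: it misses every integer gridline on the x-axis.
(c) Assembling these constraints gives the stated polynomial.

2*x^2*y + 2*x*y - 2*y - 1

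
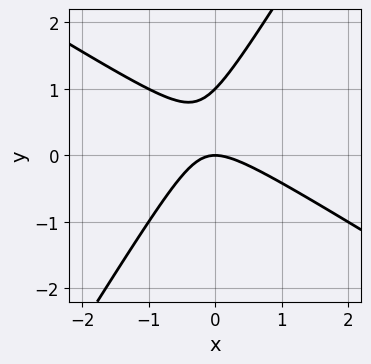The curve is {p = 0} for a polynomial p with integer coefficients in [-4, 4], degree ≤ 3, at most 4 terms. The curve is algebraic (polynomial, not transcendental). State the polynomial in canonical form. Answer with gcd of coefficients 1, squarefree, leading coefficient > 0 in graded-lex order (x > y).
x^2 + x*y - y^2 + y

1. The degree is 2 — a generic line meets the curve in up to 2 points.
2. From the visible intercepts: the y-axis gridline crossings are at y ∈ {0, 1}; it crosses the x-axis at the gridline x = 0.
3. Solving for integer coefficients yields p as stated.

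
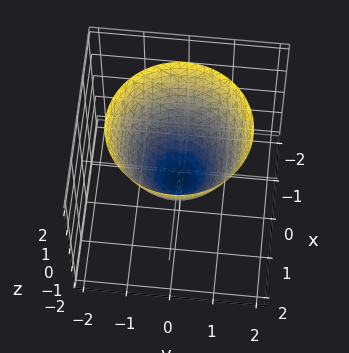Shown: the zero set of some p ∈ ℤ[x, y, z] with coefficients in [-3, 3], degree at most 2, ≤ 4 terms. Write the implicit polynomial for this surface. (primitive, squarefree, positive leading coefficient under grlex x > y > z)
2*x^2 + 2*y^2 - 2*z - 1

First, the degree is 2 — no degree-1 surface has this shape.
Then, symmetry: every cross-section ⟂ z is a circle, so x, y appear only via x² + y².
Then, observable constraints: a circular section at z = 2 has radius between 1 and 2.
Finally, assembling these constraints gives the stated polynomial.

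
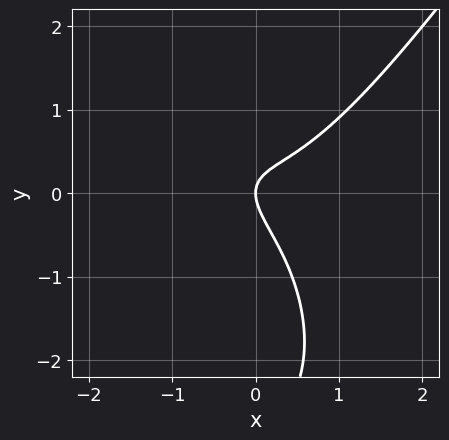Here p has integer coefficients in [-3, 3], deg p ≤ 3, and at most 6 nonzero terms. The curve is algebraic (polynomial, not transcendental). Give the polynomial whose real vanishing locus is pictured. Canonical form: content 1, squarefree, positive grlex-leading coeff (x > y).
3*x^3 - y^3 - 2*x*y - 3*y^2 + 2*x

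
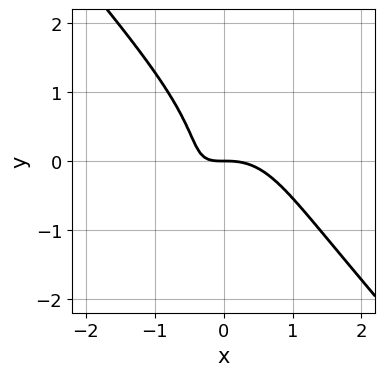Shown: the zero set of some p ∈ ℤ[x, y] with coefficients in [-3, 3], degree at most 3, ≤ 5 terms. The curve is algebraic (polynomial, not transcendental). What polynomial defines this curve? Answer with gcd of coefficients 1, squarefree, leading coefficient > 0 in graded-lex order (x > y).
3*x^3 + 2*y^3 + 3*x*y + 2*y

1. The degree is 3 — a generic line meets the curve in up to 3 points.
2. From the axis intercepts and sections: it crosses the x-axis at the gridline x = 0; one y-axis crossing is at y = 0.
3. Putting this together gives p.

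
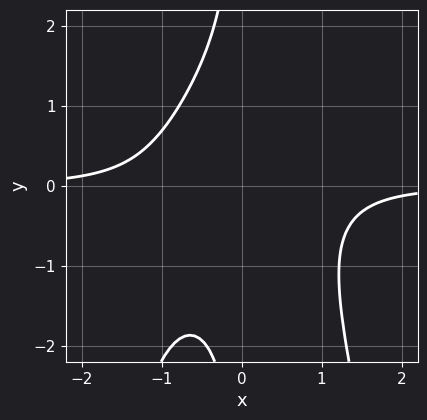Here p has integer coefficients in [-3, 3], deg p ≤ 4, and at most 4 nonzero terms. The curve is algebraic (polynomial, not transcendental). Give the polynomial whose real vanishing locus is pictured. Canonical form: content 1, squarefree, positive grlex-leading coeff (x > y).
3*x^3*y + 2*x*y^2 + 3

deg p = 4. No degree-3 curve has this shape.
Observable constraints: the curve avoids every integer y-axis point in the box; it misses every integer gridline on the x-axis.
Matching integer coefficients to the picture gives p.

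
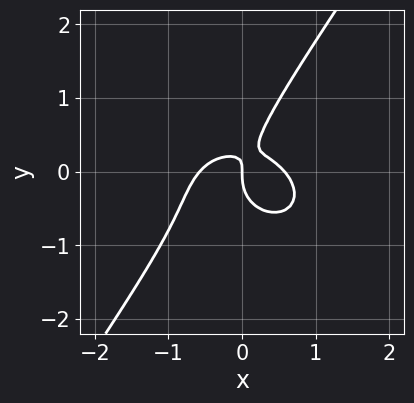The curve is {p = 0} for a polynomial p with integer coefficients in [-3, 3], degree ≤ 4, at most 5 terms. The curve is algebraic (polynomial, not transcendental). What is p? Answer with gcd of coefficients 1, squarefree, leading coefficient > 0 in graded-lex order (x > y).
(a) The degree is 3 — a generic line meets the curve in up to 3 points.
(b) Against the integer gridlines: it crosses the y-axis at the gridline y = 0; it crosses the x-axis at the gridline x = 0.
(c) Solving for integer coefficients yields p as stated.

3*x^3 + 3*x*y^2 - 3*y^3 + 3*x*y - x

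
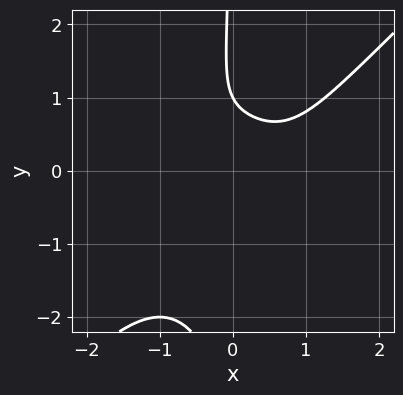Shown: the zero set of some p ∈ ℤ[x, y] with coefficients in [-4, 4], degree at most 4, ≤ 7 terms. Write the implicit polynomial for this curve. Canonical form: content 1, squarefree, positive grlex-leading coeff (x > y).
x^4 - x*y^3 - x*y^2 - y + 1

(a) The degree is 4 — no degree-3 curve has this shape.
(b) From the visible intercepts: no x-intercept at any integer in the box; one y-axis crossing is at y = 1.
(c) Together with the visible shape, these determine p as stated.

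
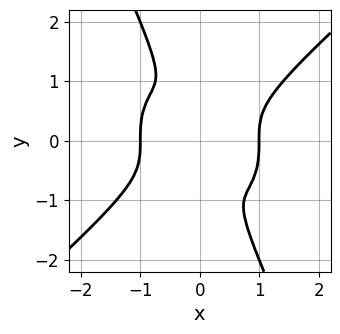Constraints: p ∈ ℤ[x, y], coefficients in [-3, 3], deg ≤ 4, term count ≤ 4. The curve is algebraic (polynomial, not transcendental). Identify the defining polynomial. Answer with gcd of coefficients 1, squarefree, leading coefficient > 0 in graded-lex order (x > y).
2*x^4 - 2*x*y^3 - y^4 - 2*x^2

1. Degree: no degree-3 curve has this shape, so deg p = 4.
2. Checking where it meets the axes: the x-axis gridline crossings are at x ∈ {-1, 1}.
3. Fitting integer coefficients to these (and the overall shape) gives p.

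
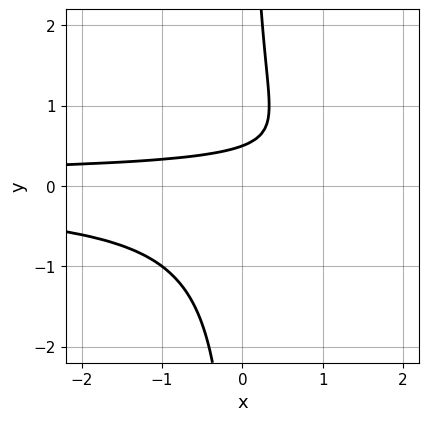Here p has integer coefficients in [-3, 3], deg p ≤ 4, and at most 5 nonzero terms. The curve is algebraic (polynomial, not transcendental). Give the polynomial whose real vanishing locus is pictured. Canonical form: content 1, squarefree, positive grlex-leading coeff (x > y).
First, the degree is 3 — the shape is more complex than any degree-2 curve.
Next, from the visible intercepts: it misses every integer gridline on the x-axis.
Finally, putting this together gives p.

3*x*y^2 - 2*y + 1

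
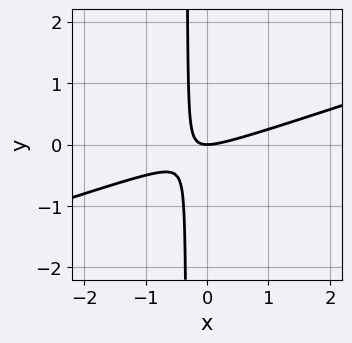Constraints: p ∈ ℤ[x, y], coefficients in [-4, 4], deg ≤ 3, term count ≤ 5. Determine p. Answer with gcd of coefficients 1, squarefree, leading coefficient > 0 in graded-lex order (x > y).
1. Degree: no degree-1 curve has this shape, so deg p = 2.
2. Checking where it meets the axes: it crosses the x-axis at the gridline x = 0; it crosses the y-axis at the gridline y = 0.
3. Matching integer coefficients to the picture gives p.

x^2 - 3*x*y - y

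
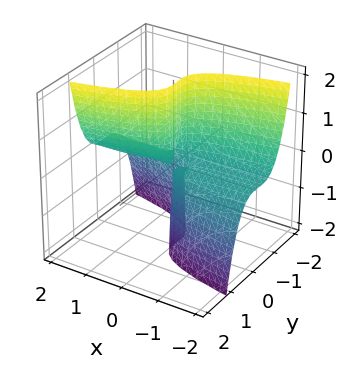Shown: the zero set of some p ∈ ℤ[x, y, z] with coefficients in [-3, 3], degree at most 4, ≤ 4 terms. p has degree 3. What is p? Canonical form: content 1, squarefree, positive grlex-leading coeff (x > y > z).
(a) deg p = 3.
(b) From the axis intercepts and sections: the visible x-axis segment lies entirely on the surface; the visible z-axis segment lies entirely on the surface.
(c) Fitting integer coefficients to these (and the overall shape) gives p.

2*y^3 - x*z + y^2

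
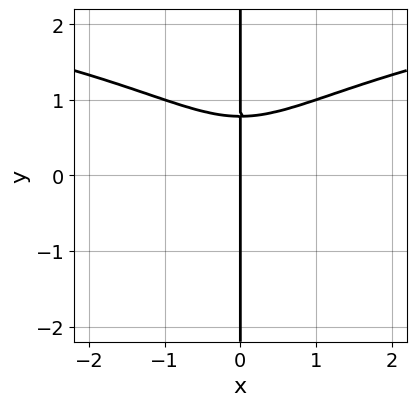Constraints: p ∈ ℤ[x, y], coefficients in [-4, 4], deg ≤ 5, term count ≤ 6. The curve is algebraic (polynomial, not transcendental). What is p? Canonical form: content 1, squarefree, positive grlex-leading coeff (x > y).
First, the degree is 4 — no degree-3 curve has this shape.
Then, observable constraints: it crosses the x-axis at the gridline x = 0; every point of the y-axis in the box is on the curve.
Finally, solving for integer coefficients yields p as stated.

x^3*y + 3*x*y^3 - 3*x^3 + 2*x*y - 3*x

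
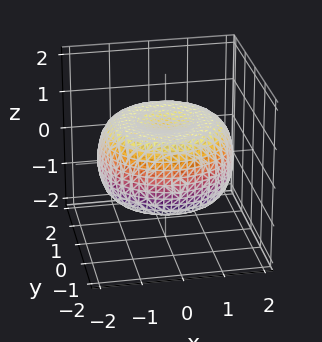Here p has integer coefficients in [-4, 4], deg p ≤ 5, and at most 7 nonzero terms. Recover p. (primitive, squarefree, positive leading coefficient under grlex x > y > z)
x^4 + 2*x^2*y^2 + y^4 - 2*x^2 - 2*y^2 + 3*z^2 - 2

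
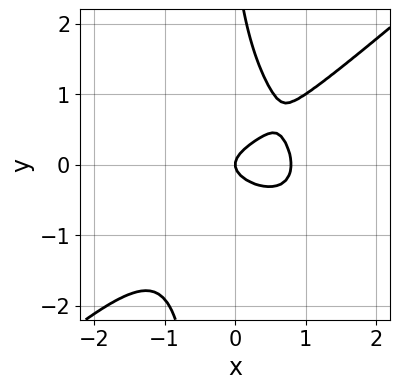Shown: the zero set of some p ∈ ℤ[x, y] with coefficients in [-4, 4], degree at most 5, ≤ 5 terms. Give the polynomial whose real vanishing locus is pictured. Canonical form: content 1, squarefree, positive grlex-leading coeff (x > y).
2*x^4 - 3*x*y^3 - y^3 + 3*y^2 - x

Degree: a generic line meets the curve in up to 4 points, so deg p = 4.
From the visible intercepts: one x-axis crossing is at x = 0; it meets the y-axis at y = 0 (among the integer gridlines).
Solving for integer coefficients yields p as stated.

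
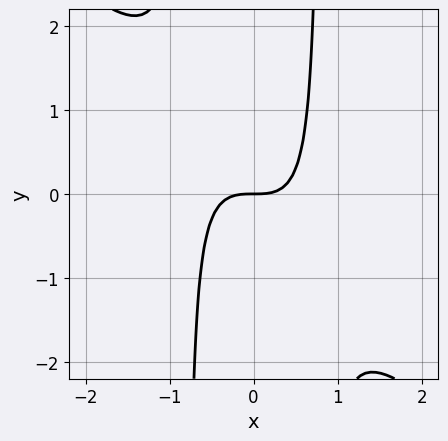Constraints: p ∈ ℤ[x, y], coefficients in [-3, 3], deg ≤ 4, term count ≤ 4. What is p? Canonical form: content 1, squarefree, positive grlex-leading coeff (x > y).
1. deg p = 3. A generic line meets the curve in up to 3 points.
2. From the axis intercepts and sections: one x-axis crossing is at x = 0; it meets the y-axis at y = 0 (among the integer gridlines).
3. Putting this together gives p.

3*x^3 + 3*x^2*y - 2*y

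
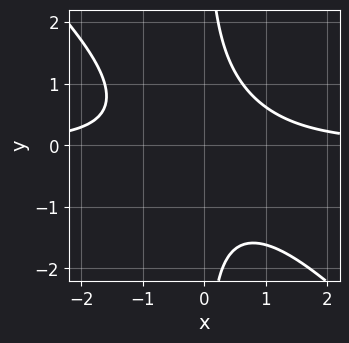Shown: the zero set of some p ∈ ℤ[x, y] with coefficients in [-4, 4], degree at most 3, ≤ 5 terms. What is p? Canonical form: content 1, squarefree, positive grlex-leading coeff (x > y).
x^2*y + x*y^2 - 1

(a) Degree: the shape is more complex than any degree-2 curve, so deg p = 3.
(b) Against the integer gridlines: it misses every integer gridline on the y-axis; it misses every integer gridline on the x-axis.
(c) The integer polynomial consistent with all of this is the stated p.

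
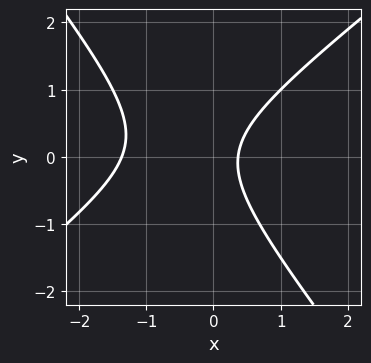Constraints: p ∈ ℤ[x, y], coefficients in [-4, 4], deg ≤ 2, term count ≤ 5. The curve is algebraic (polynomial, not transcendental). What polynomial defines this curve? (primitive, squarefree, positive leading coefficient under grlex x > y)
2*x^2 - x*y - 2*y^2 + 2*x - 1

(a) deg p = 2. A generic line meets the curve in up to 2 points.
(b) From the axis intercepts and sections: no y-intercept at any integer in the box.
(c) Together with the visible shape, these determine p as stated.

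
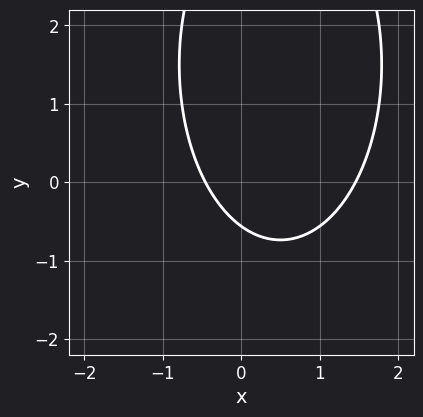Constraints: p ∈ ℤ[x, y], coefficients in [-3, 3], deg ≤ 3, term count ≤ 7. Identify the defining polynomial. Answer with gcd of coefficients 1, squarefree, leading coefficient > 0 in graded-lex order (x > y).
(a) The degree is 2 — no degree-1 curve has this shape.
(b) Putting this together gives p.

3*x^2 + y^2 - 3*x - 3*y - 2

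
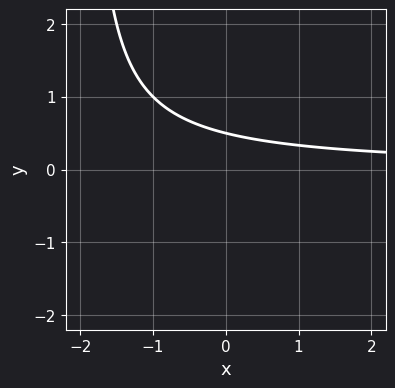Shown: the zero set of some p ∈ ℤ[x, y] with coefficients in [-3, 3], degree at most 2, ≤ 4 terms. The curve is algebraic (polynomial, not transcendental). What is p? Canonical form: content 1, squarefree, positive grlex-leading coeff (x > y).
x*y + 2*y - 1

First, degree: no degree-1 curve has this shape, so deg p = 2.
Then, from the axis intercepts and sections: the curve avoids every integer x-axis point in the box.
Finally, the integer polynomial consistent with all of this is the stated p.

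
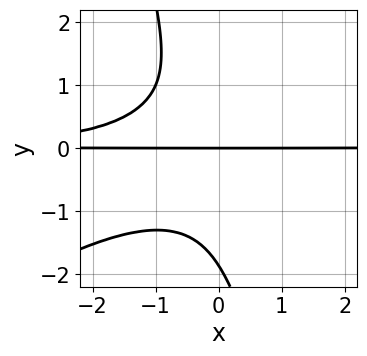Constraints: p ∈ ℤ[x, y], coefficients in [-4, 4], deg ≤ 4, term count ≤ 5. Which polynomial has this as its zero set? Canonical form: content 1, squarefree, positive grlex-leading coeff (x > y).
(a) deg p = 4.
(b) Reading off the gridlines: the visible x-axis segment lies entirely on the curve; it meets the y-axis at y = 0 (among the integer gridlines).
(c) Putting this together gives p.

2*x^2*y^2 - 3*x*y^3 - y^4 - y^3 - 3*y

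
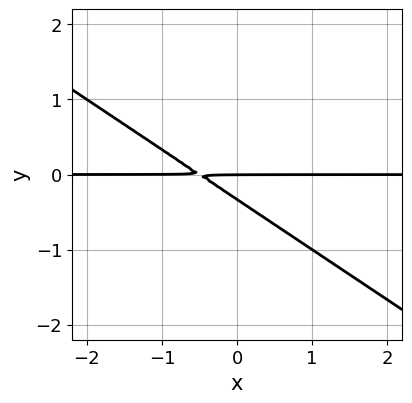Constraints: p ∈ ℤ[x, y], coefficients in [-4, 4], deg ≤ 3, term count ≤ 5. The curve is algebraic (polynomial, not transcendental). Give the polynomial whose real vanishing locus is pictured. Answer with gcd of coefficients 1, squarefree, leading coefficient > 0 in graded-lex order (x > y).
2*x*y + 3*y^2 + y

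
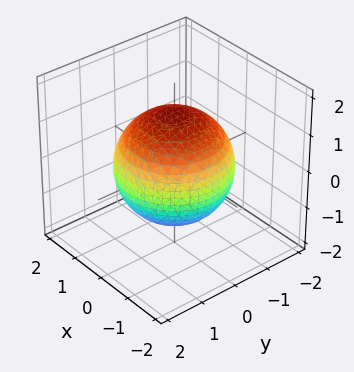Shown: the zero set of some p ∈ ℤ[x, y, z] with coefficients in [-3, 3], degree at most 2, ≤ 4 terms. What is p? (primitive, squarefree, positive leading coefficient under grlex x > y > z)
The degree is 2 — no degree-1 surface has this shape.
Symmetries: the surface is invariant under rotation about z: p = q(x² + y², z).
Reading off the gridlines: a circular section at z = -1 has radius exactly 1.
Solving for integer coefficients yields p as stated.

x^2 + y^2 + z^2 - 2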